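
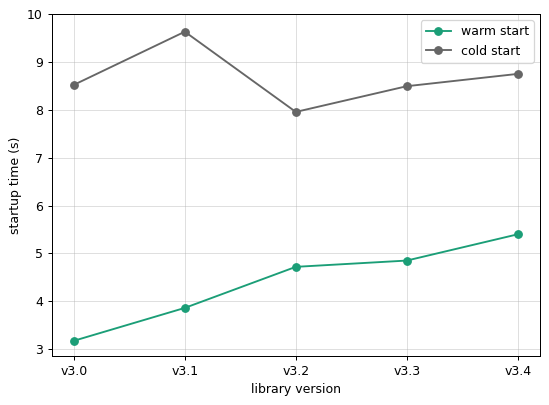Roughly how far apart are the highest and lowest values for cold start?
≈ 2

Max v3.1 ≈ 10, min v3.2 ≈ 8; range ≈ 2.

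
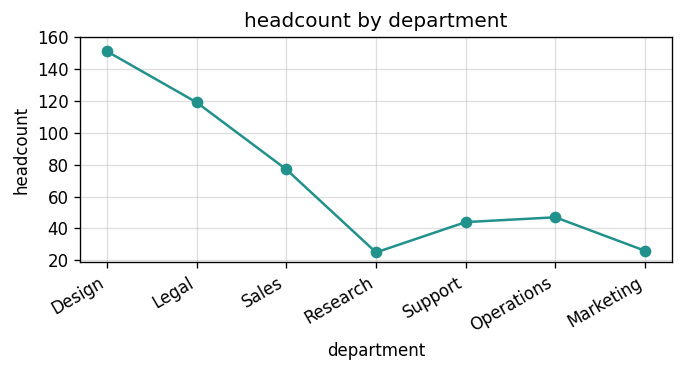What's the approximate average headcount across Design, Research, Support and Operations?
(160 + 20 + 40 + 40) / 4 ≈ 65.

≈ 65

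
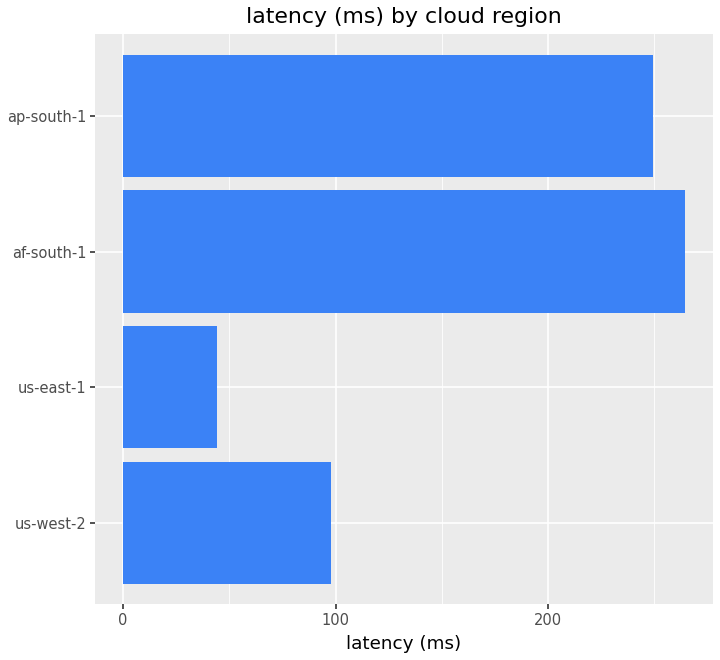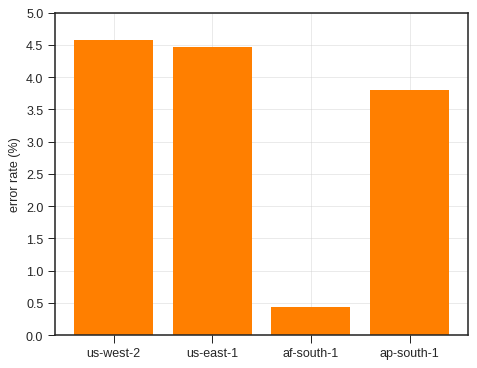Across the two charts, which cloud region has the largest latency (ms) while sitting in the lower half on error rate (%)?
Chart 2 median error rate (%) ≈ 4; below-median cloud regions: af-south-1, ap-south-1. Among those, af-south-1 has the highest latency (ms) (≈ 275).

af-south-1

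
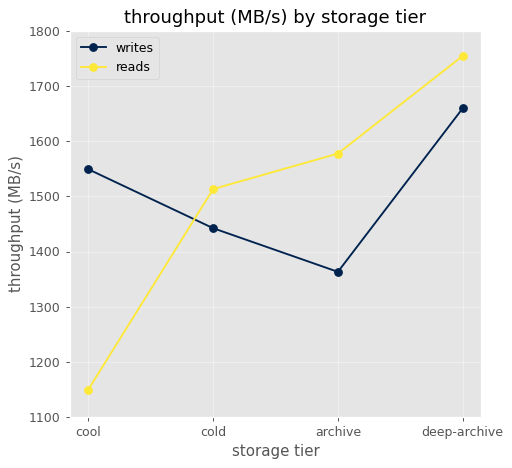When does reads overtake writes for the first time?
cool: reads ≈ 1200 vs writes ≈ 1500 (not yet); cold: reads ≈ 1500 vs writes ≈ 1400 (first crossover).

cold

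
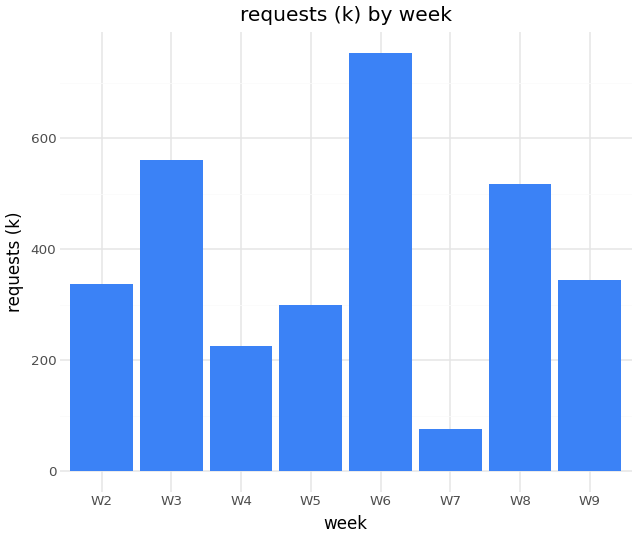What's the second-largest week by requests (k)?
W3

Top 3: W6 ≈ 800, W3 ≈ 600, W8 ≈ 500.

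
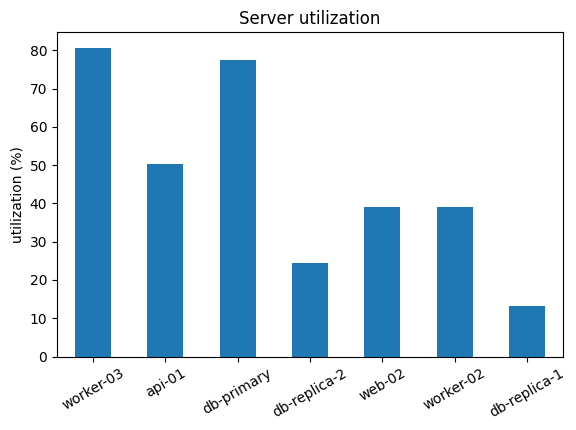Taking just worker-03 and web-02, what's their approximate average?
≈ 60

(80 + 40) / 2 ≈ 60.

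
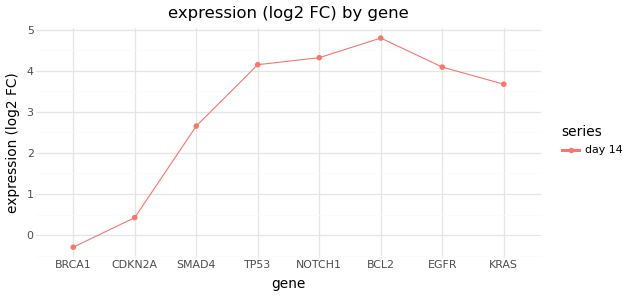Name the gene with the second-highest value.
NOTCH1

Top 3: BCL2 ≈ 5.0, NOTCH1 ≈ 4.5, TP53 ≈ 4.0.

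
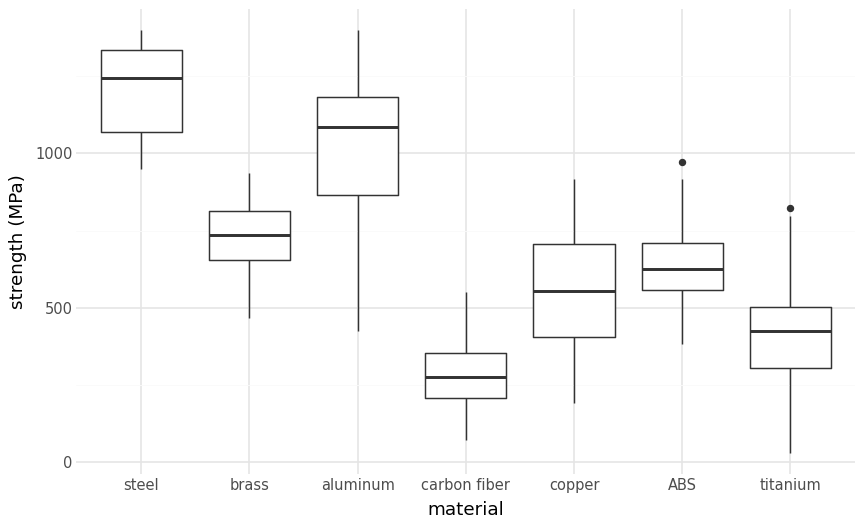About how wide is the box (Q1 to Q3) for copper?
≈ 300

Q3 ≈ 700, Q1 ≈ 400; IQR ≈ 300.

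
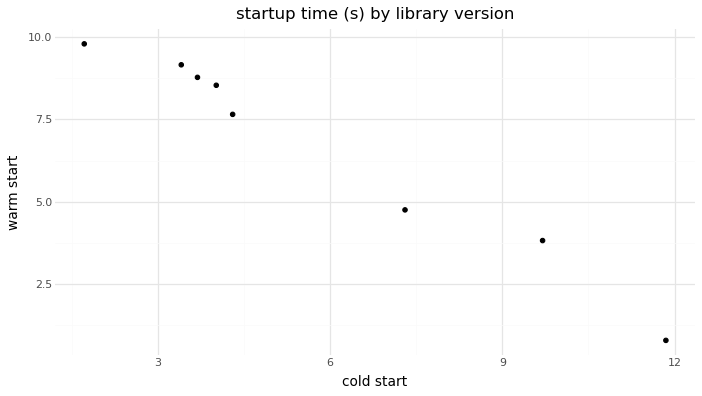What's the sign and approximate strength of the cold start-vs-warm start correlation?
Points are negatively correlated; strong (|r| ≈ 1.0).

negative, strong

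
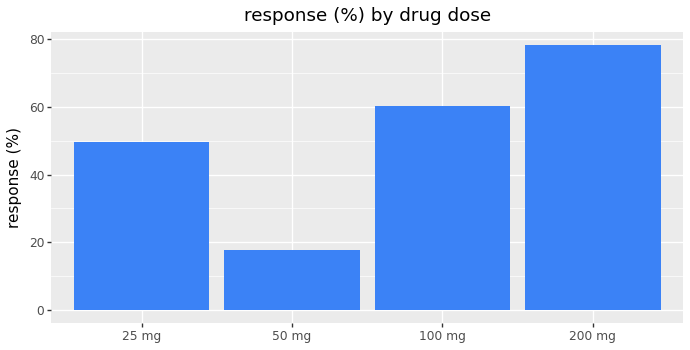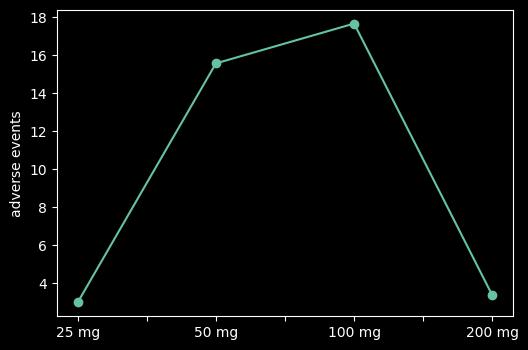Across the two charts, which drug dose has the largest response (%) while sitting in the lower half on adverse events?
200 mg

Chart 2 median adverse events ≈ 10; below-median drug doses: 25 mg, 200 mg. Among those, 200 mg has the highest response (%) (≈ 80).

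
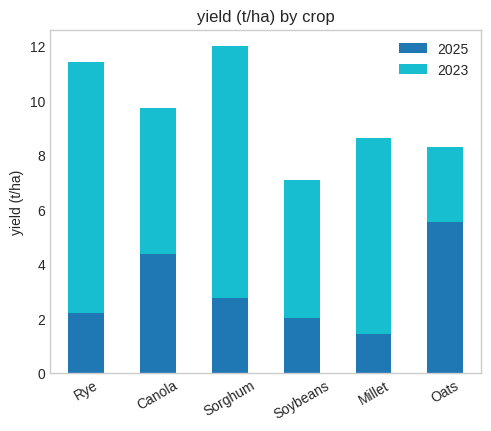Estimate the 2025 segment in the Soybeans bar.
2025 top ≈ 2, bottom ≈ 0; segment ≈ 2.

≈ 2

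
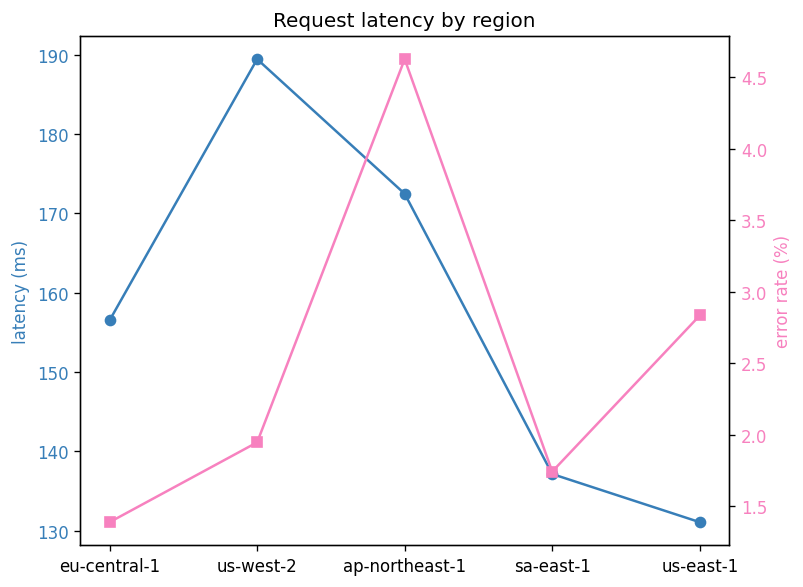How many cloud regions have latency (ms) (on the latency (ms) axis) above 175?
1

Above 175: us-west-2.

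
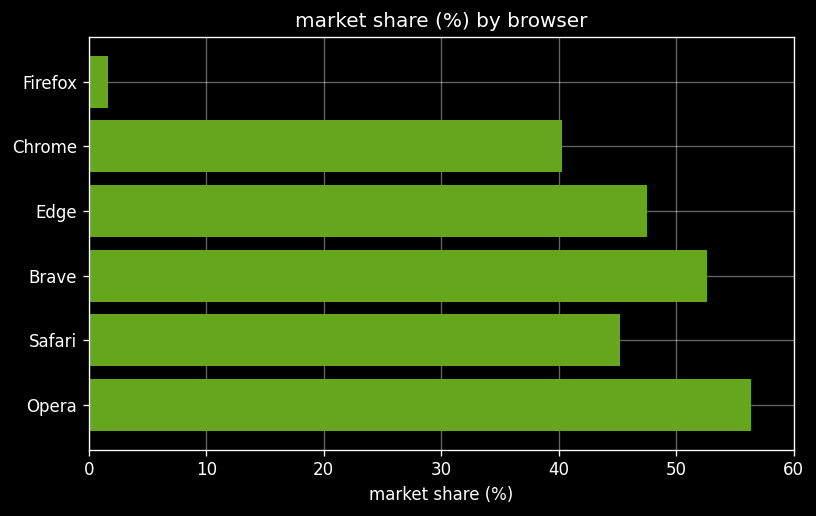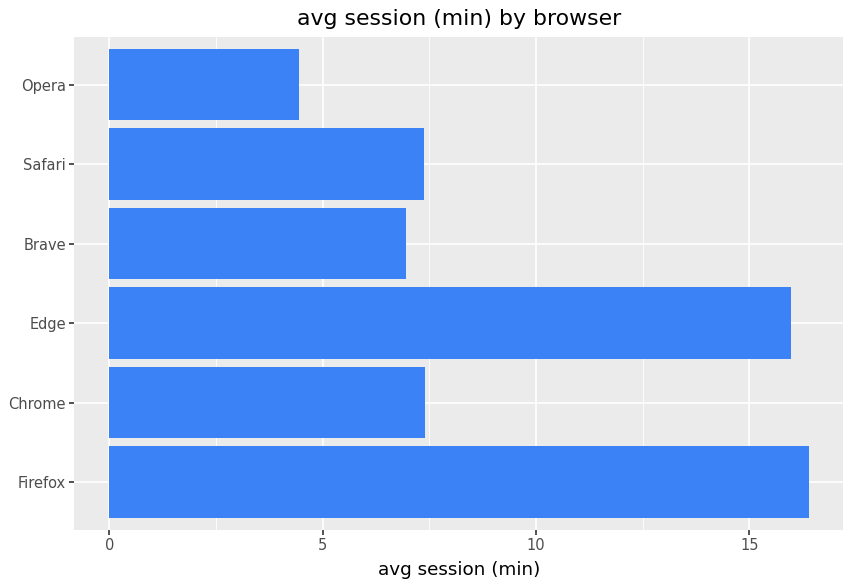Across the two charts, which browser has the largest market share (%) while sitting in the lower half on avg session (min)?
Opera

Chart 2 median avg session (min) ≈ 8; below-median browsers: Brave, Safari, Opera. Among those, Opera has the highest market share (%) (≈ 60).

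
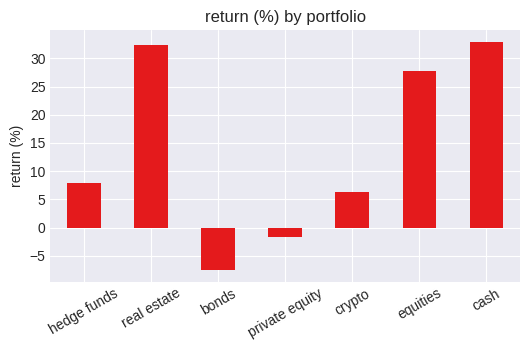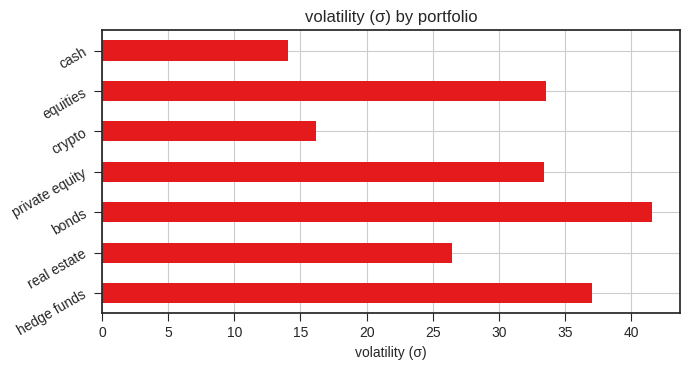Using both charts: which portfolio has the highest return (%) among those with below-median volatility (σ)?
Chart 2 median volatility (σ) ≈ 35; below-median portfolios: real estate, crypto, cash. Among those, cash has the highest return (%) (≈ 35).

cash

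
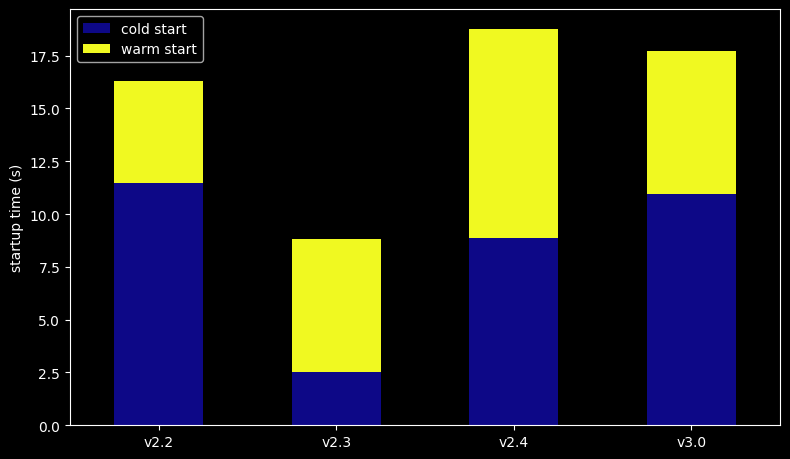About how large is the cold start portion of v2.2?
cold start top ≈ 12, bottom ≈ 0; segment ≈ 12.

≈ 12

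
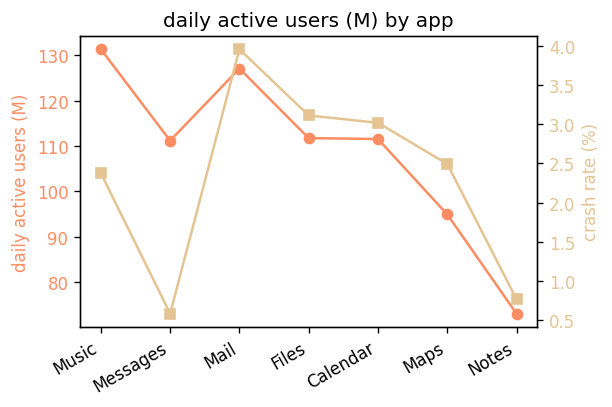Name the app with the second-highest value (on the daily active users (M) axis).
Top 3 (on the daily active users (M) axis): Music ≈ 130, Mail ≈ 125, Files ≈ 110.

Mail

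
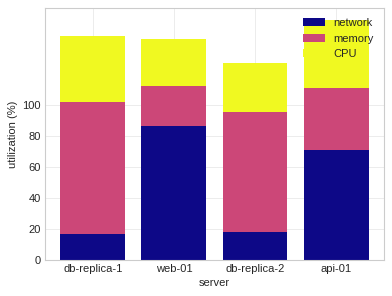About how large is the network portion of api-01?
network top ≈ 80, bottom ≈ 0; segment ≈ 80.

≈ 80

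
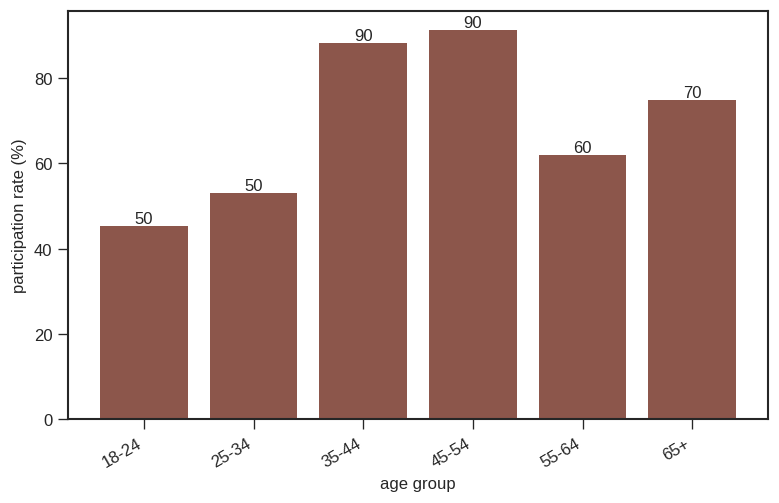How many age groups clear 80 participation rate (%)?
2

Above 80: 35-44, 45-54.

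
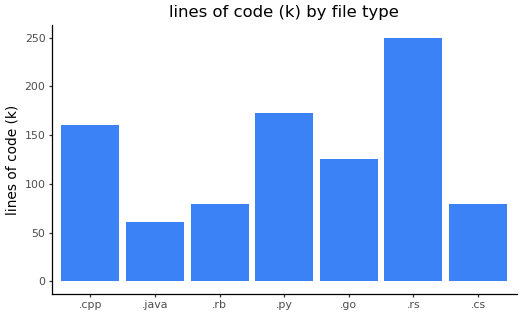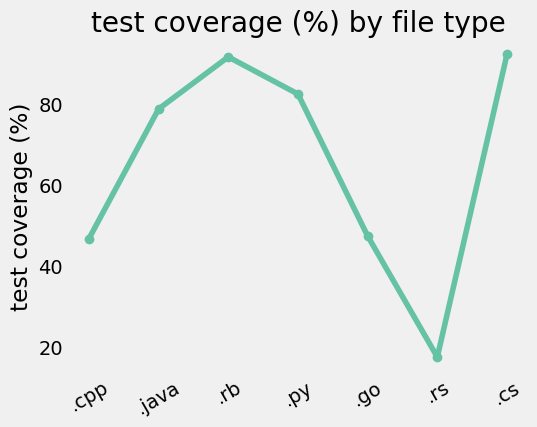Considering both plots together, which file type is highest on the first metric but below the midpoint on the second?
.rs

Chart 2 median test coverage (%) ≈ 80; below-median file types: .cpp, .go, .rs. Among those, .rs has the highest lines of code (k) (≈ 250).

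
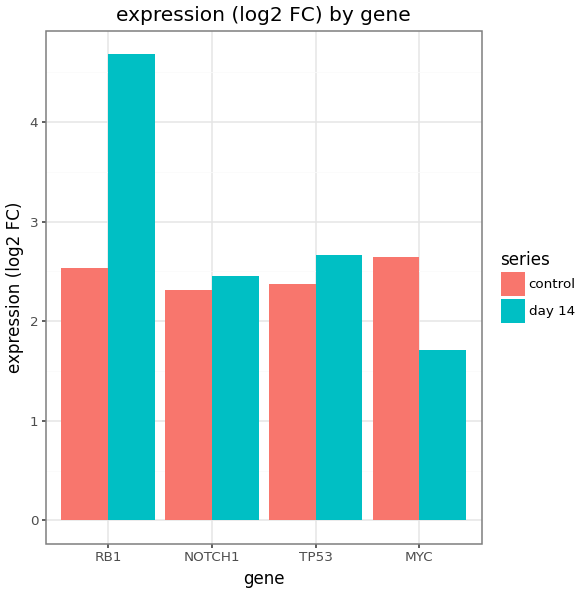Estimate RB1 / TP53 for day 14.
RB1 ≈ 4.5, TP53 ≈ 2.5; 4.5/2.5 ≈ 1.8.

≈ 1.8×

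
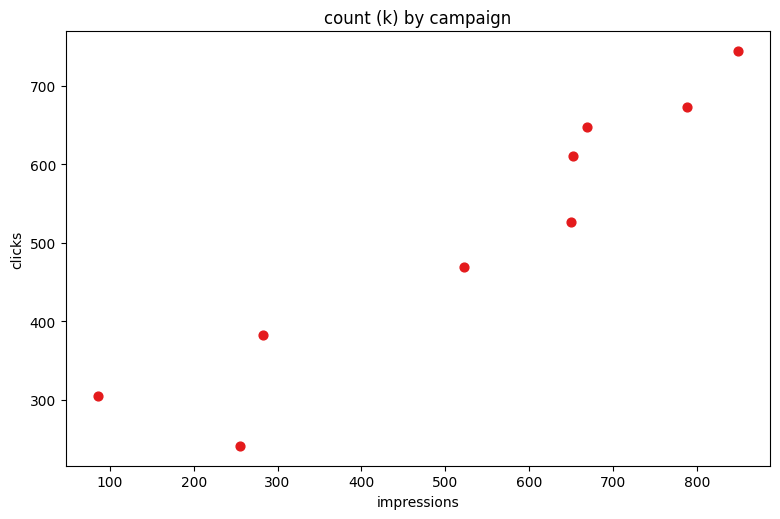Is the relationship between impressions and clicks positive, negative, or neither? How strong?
Points are positively correlated; strong (|r| ≈ 0.9).

positive, strong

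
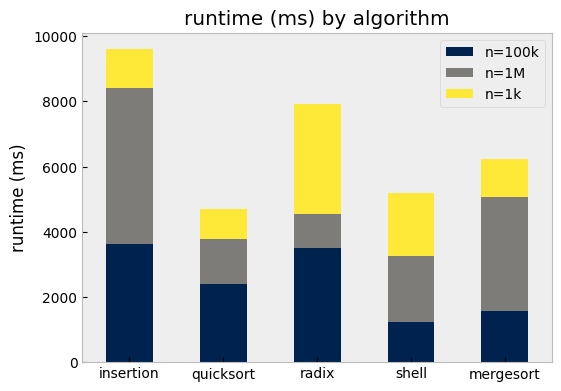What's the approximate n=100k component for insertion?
≈ 4000

n=100k top ≈ 4000, bottom ≈ 0; segment ≈ 4000.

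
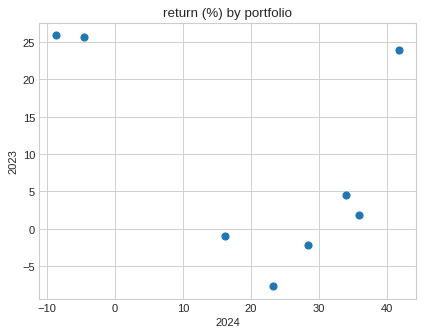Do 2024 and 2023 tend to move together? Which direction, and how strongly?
Points are negatively correlated; moderate (|r| ≈ 0.5).

negative, moderate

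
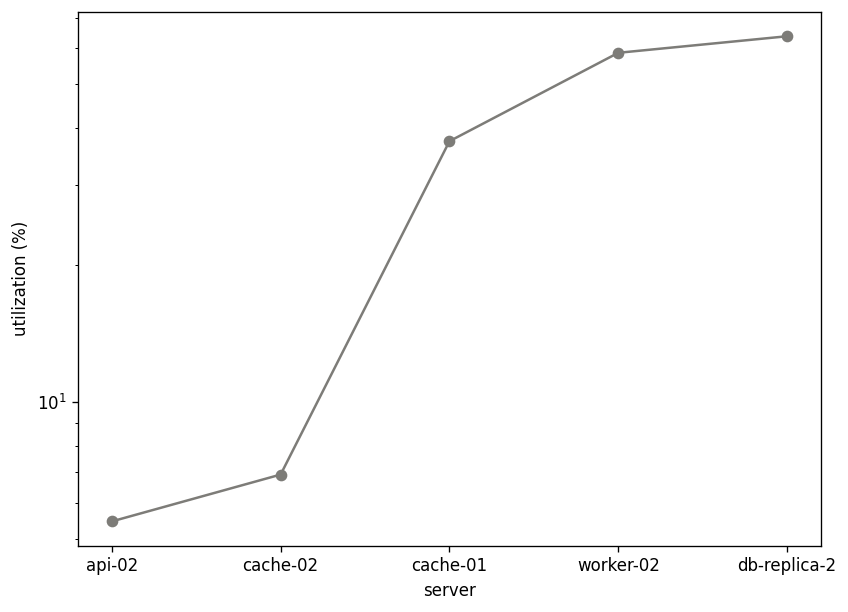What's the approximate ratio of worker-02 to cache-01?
worker-02 ≈ 60, cache-01 ≈ 35; 60/35 ≈ 1.71.

≈ 1.71×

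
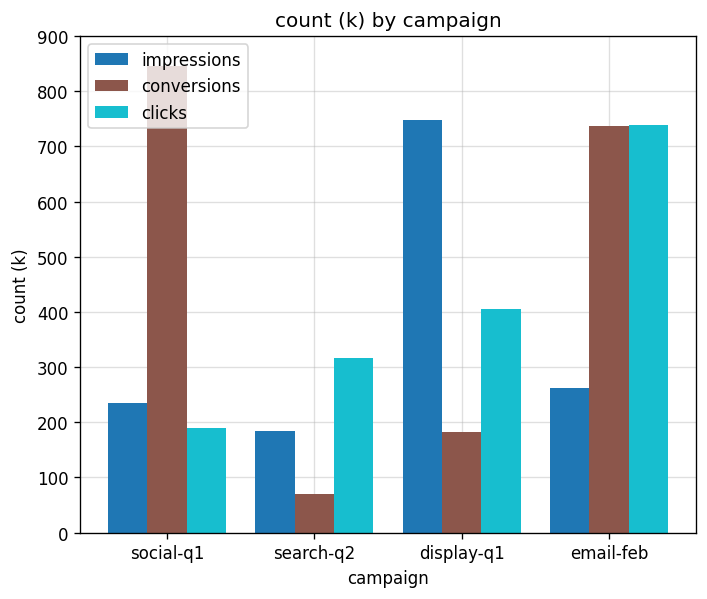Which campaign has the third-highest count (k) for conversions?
Top 4 for conversions: social-q1 ≈ 800, email-feb ≈ 700, display-q1 ≈ 200, search-q2 ≈ 100.

display-q1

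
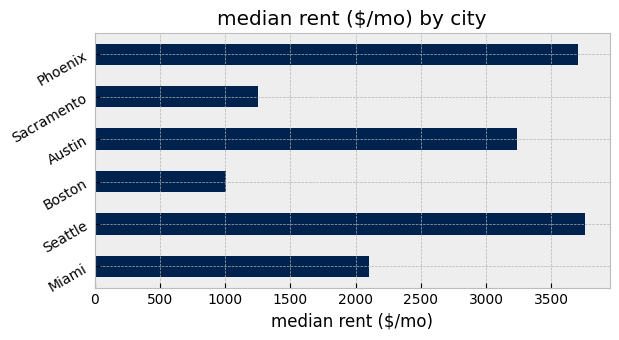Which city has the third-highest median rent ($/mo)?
Austin

Top 4: Seattle ≈ 4000, Phoenix ≈ 3500, Austin ≈ 3000, Miami ≈ 2000.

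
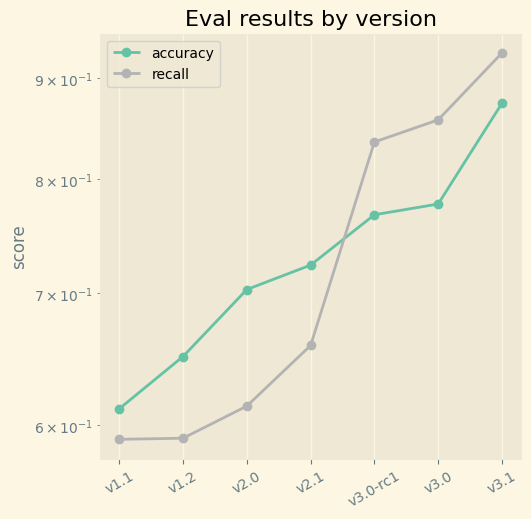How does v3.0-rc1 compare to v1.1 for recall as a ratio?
≈ 1.42×

v3.0-rc1 ≈ 0.85, v1.1 ≈ 0.60; 0.85/0.60 ≈ 1.42.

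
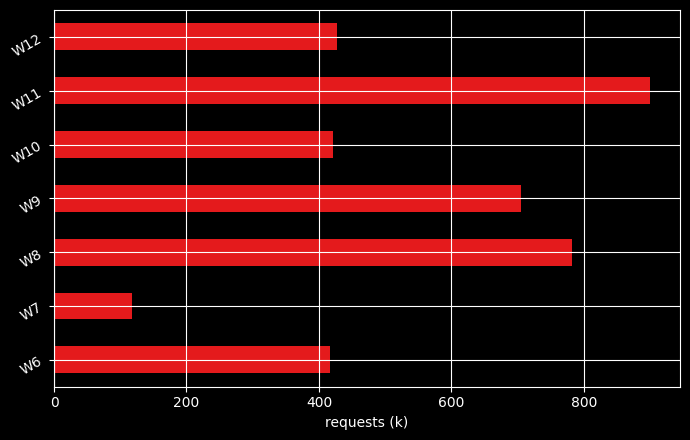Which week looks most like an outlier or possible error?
W11

W11 ≈ 900; the rest sit between ≈ 100 and ≈ 800.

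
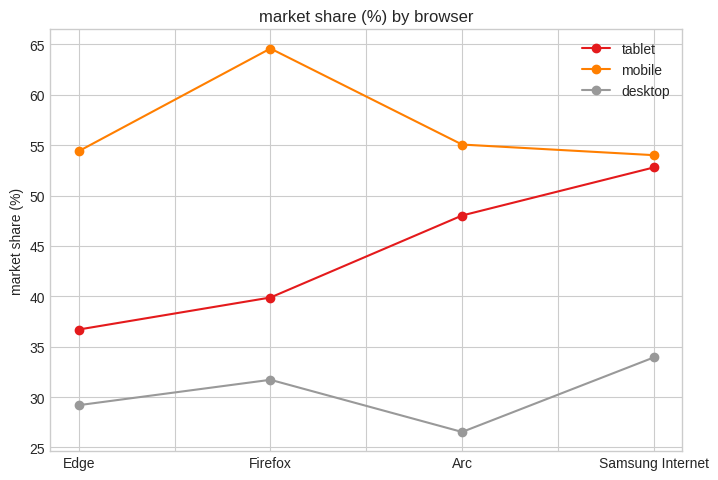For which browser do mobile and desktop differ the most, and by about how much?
Firefox: mobile ≈ 65, desktop ≈ 30 → gap ≈ 35. Next-largest (Arc) is only ≈ 30.

Firefox, ≈ 35 %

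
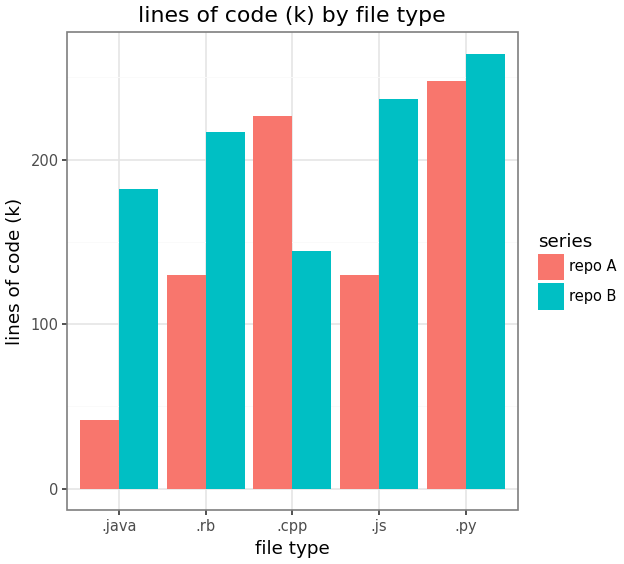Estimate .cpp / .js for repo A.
.cpp ≈ 225, .js ≈ 125; 225/125 ≈ 1.8.

≈ 1.8×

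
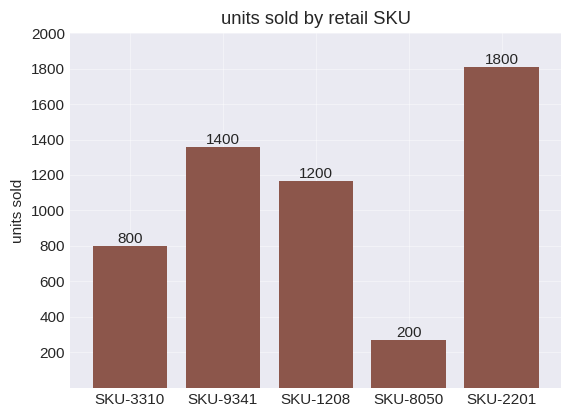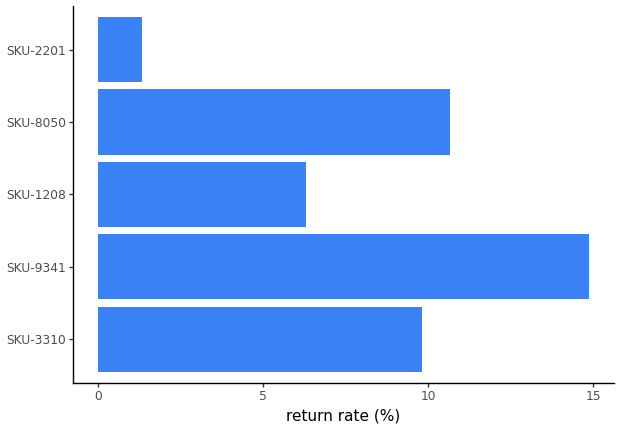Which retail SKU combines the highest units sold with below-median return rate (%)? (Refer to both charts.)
Chart 2 median return rate (%) ≈ 10; below-median retail SKUs: SKU-1208, SKU-2201. Among those, SKU-2201 has the highest units sold (≈ 1800).

SKU-2201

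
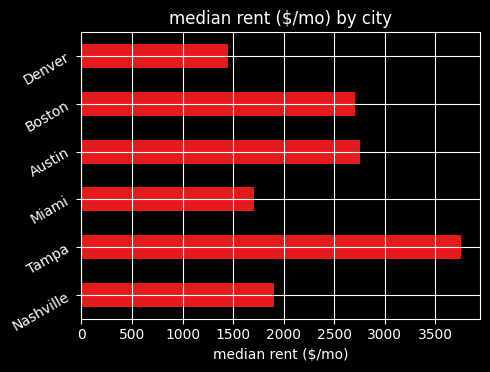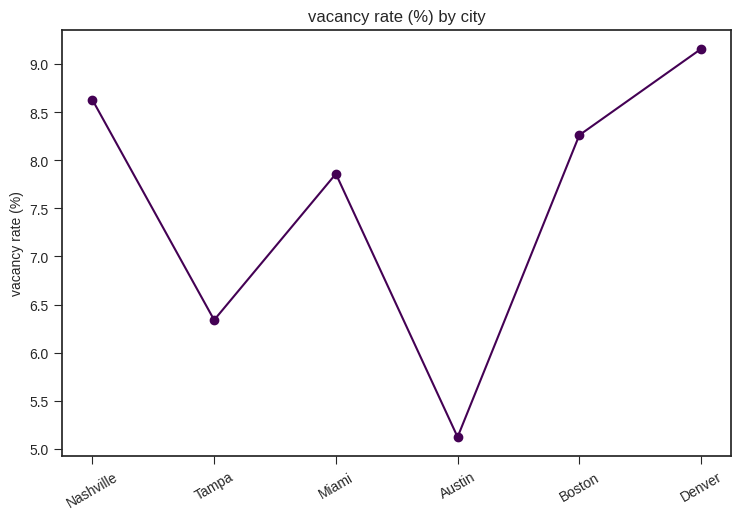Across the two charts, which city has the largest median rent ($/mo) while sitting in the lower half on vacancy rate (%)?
Chart 2 median vacancy rate (%) ≈ 8; below-median cities: Tampa, Miami, Austin. Among those, Tampa has the highest median rent ($/mo) (≈ 4000).

Tampa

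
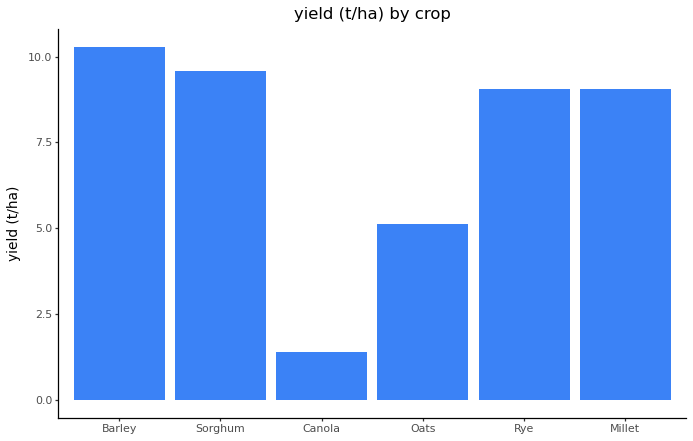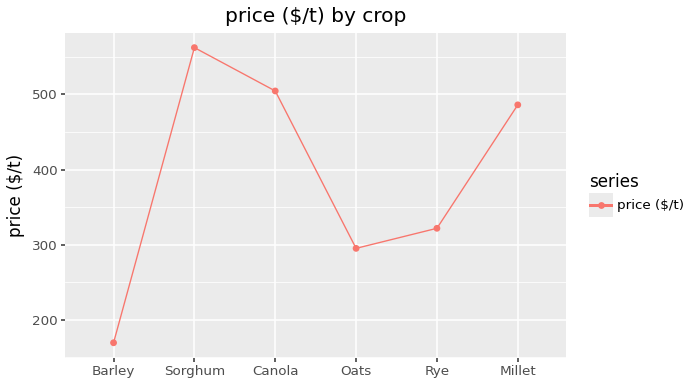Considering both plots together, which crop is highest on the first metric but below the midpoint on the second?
Chart 2 median price ($/t) ≈ 400; below-median crops: Barley, Oats, Rye. Among those, Barley has the highest yield (t/ha) (≈ 10).

Barley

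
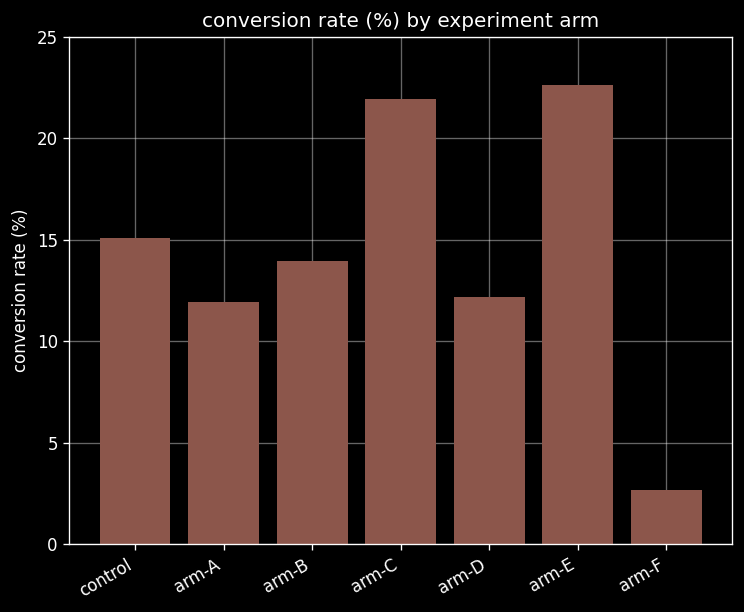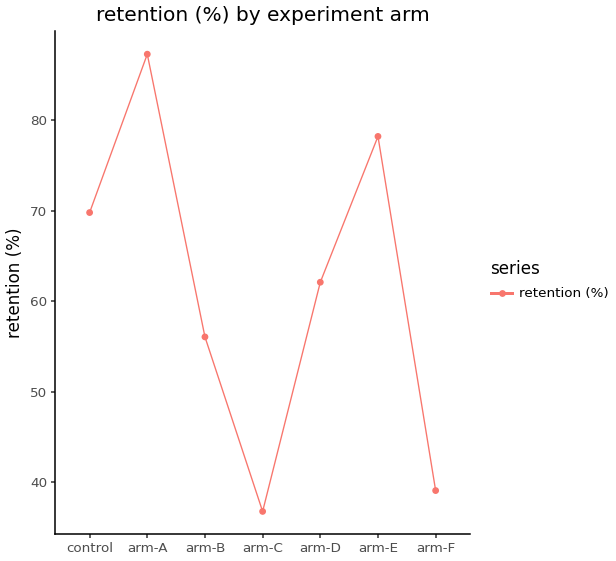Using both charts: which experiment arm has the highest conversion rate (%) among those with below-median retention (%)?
Chart 2 median retention (%) ≈ 60; below-median experiment arms: arm-B, arm-C, arm-F. Among those, arm-C has the highest conversion rate (%) (≈ 20).

arm-C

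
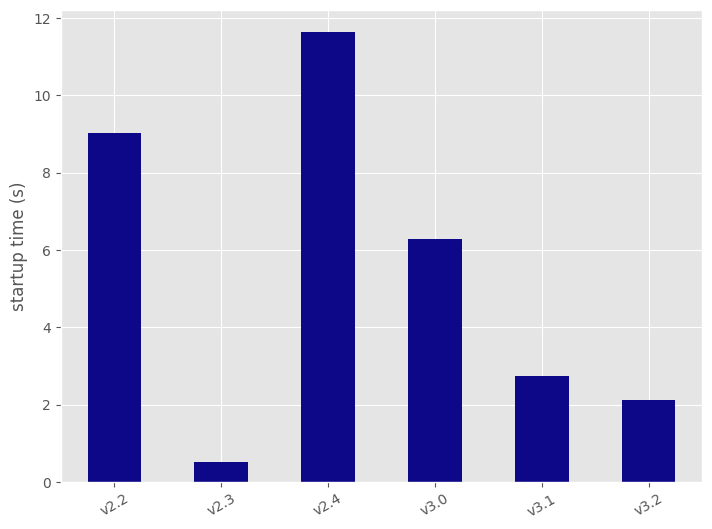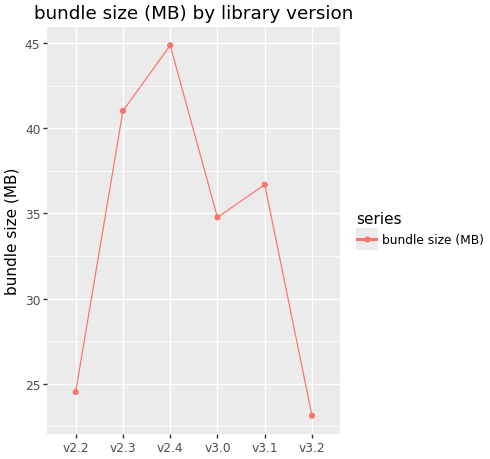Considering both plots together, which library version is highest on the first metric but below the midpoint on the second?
Chart 2 median bundle size (MB) ≈ 35; below-median library versions: v2.2, v3.0, v3.2. Among those, v2.2 has the highest startup time (s) (≈ 10).

v2.2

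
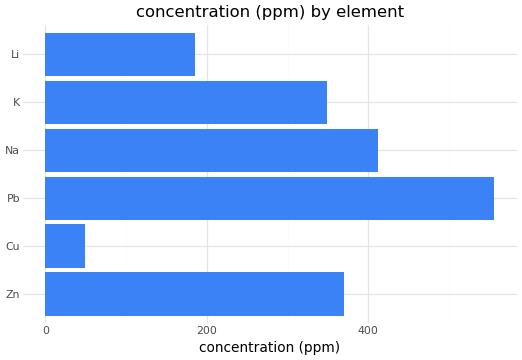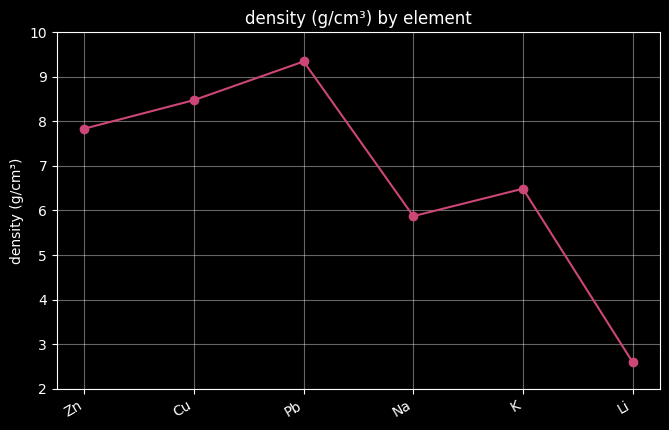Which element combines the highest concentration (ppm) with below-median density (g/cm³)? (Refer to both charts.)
Na

Chart 2 median density (g/cm³) ≈ 7; below-median elements: Na, K, Li. Among those, Na has the highest concentration (ppm) (≈ 400).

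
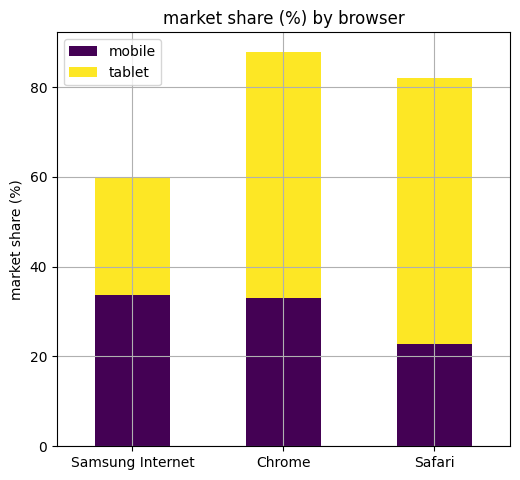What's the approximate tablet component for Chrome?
tablet top ≈ 90, bottom ≈ 30; segment ≈ 60.

≈ 60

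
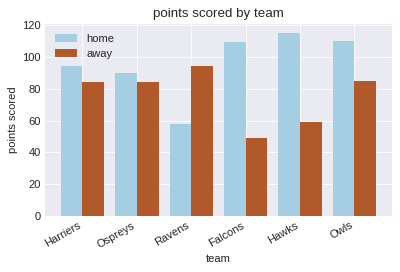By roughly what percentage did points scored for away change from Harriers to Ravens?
≈ +12.5%

Harriers ≈ 80, Ravens ≈ 90; (90 − 80) / 80 ≈ +12.5%.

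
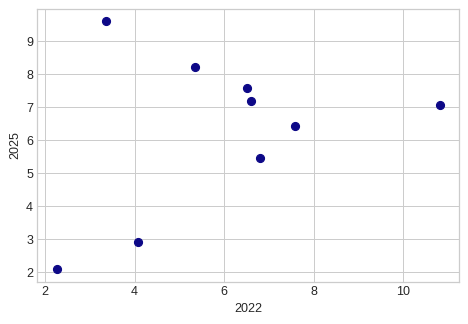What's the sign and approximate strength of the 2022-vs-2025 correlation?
Points are positively correlated; weak (|r| ≈ 0.3).

positive, weak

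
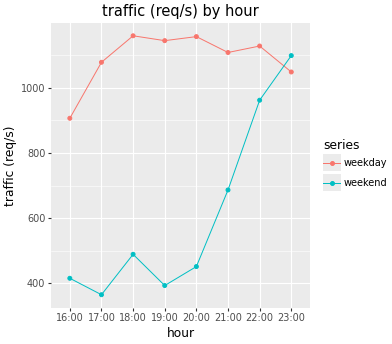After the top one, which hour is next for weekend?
Top 3 for weekend: 23:00 ≈ 1100, 22:00 ≈ 1000, 21:00 ≈ 700.

22:00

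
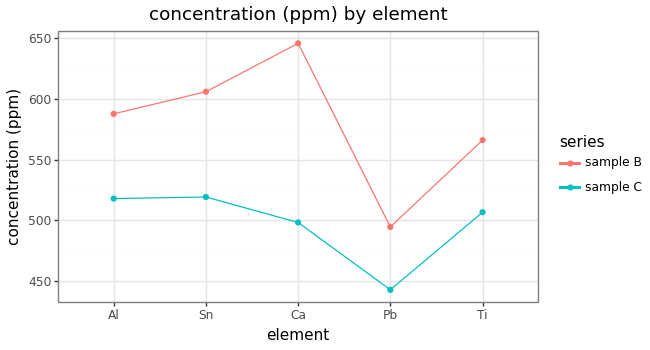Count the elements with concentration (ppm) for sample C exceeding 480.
Above 480: Al, Sn, Ca, Ti.

4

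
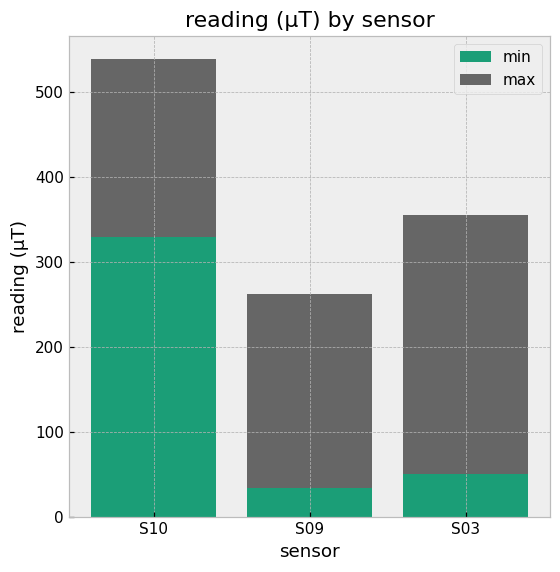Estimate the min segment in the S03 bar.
≈ 50

min top ≈ 50, bottom ≈ 0; segment ≈ 50.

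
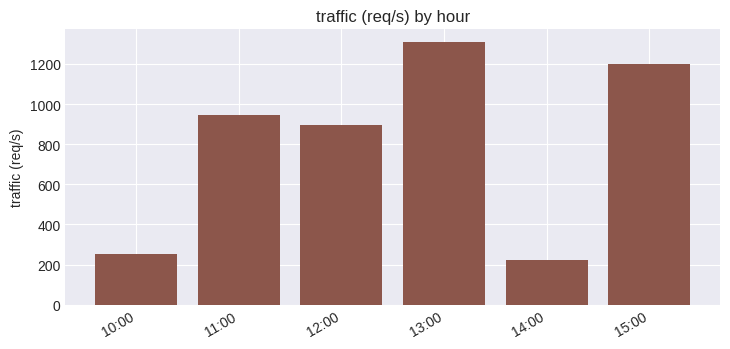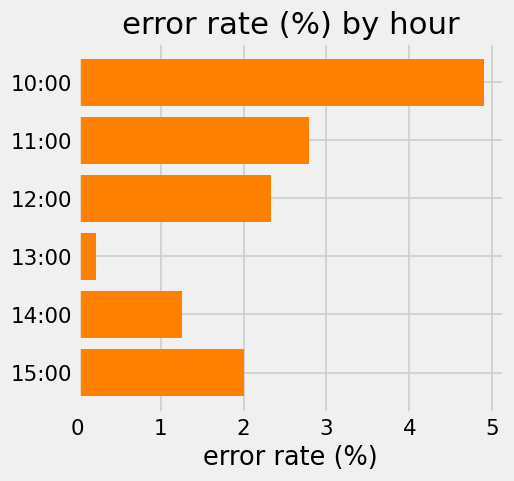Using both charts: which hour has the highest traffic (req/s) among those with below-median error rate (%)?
Chart 2 median error rate (%) ≈ 2; below-median hours: 13:00, 14:00, 15:00. Among those, 13:00 has the highest traffic (req/s) (≈ 1400).

13:00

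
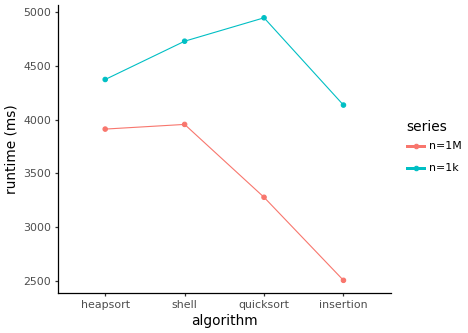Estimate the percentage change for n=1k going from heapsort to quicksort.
heapsort ≈ 4500, quicksort ≈ 5000; (5000 − 4500) / 4500 ≈ +11.1%.

≈ +11.1%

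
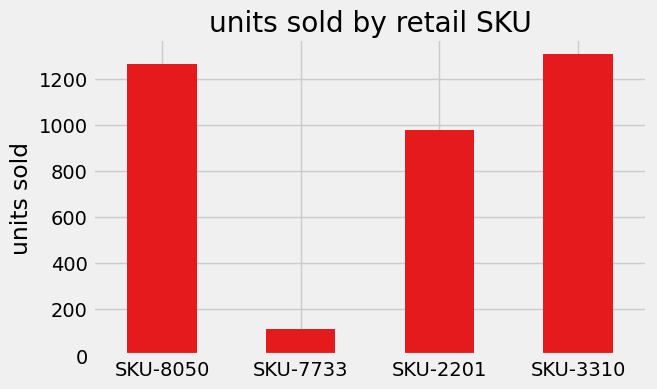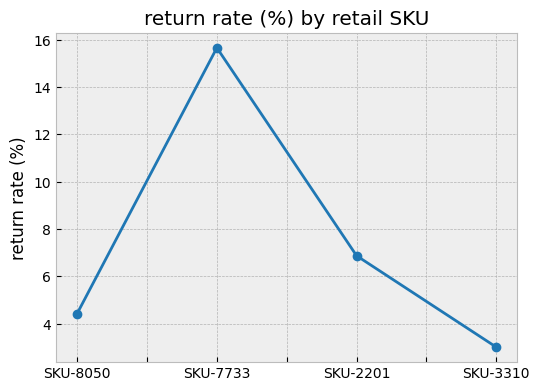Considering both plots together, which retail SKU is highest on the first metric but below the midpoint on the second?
Chart 2 median return rate (%) ≈ 6; below-median retail SKUs: SKU-8050, SKU-3310. Among those, SKU-3310 has the highest units sold (≈ 1400).

SKU-3310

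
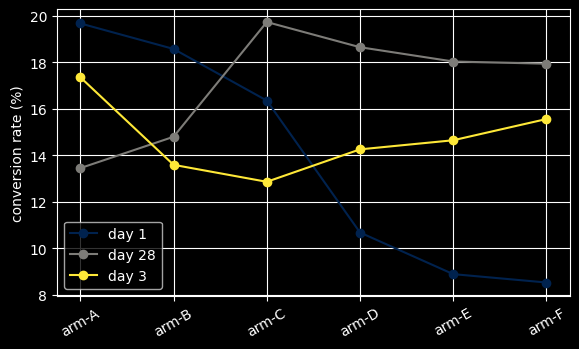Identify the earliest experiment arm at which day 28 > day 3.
arm-B

arm-A: day 28 ≈ 13 vs day 3 ≈ 17 (not yet); arm-B: day 28 ≈ 15 vs day 3 ≈ 14 (first crossover).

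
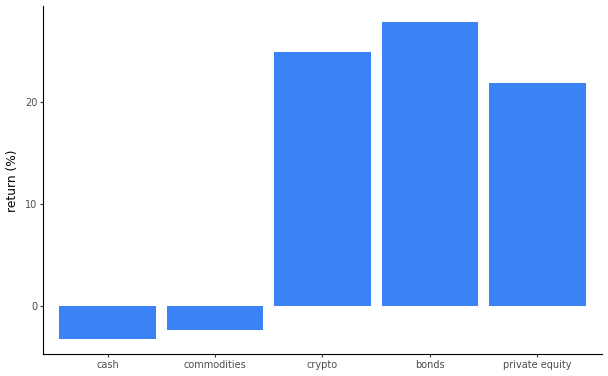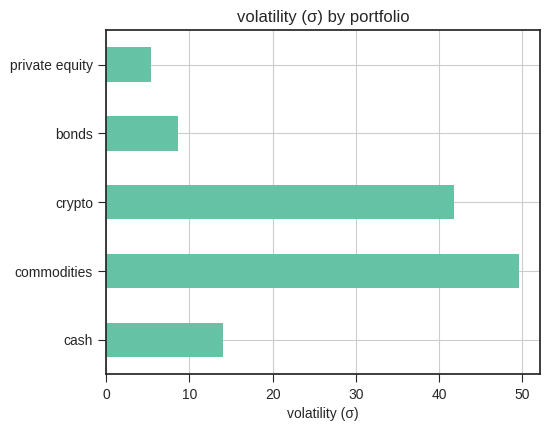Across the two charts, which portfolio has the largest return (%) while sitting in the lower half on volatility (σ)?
bonds

Chart 2 median volatility (σ) ≈ 15; below-median portfolios: bonds, private equity. Among those, bonds has the highest return (%) (≈ 30).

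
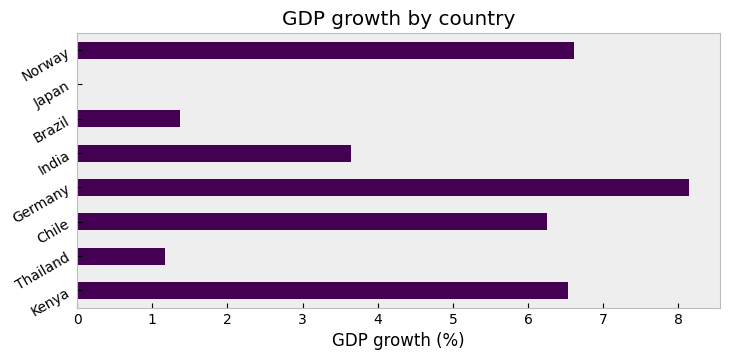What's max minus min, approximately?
Max Germany ≈ 8, min Japan ≈ 0; range ≈ 8.

≈ 8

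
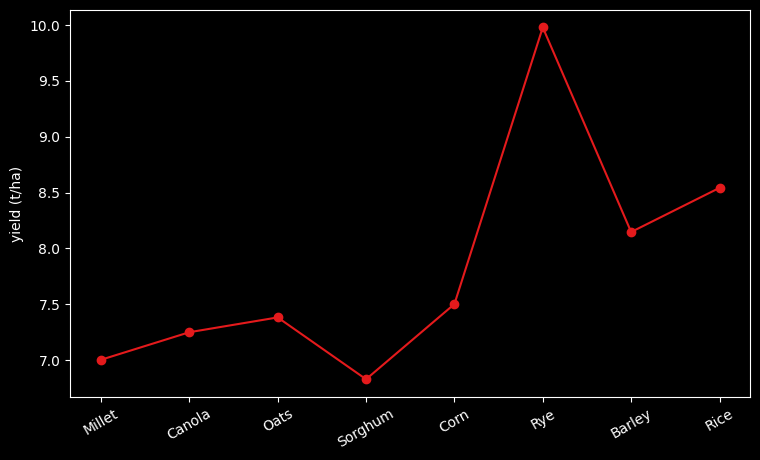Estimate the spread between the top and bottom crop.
Max Rye ≈ 10.0, min Sorghum ≈ 7.0; range ≈ 3.0.

≈ 3.0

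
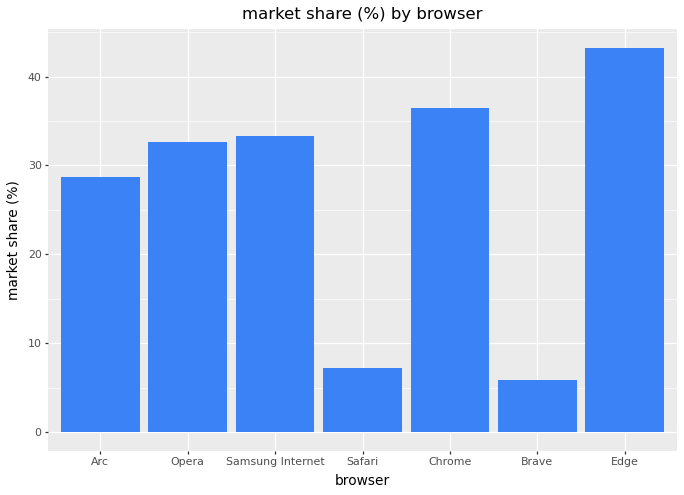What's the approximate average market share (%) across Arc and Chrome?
≈ 32

(30 + 35) / 2 ≈ 32.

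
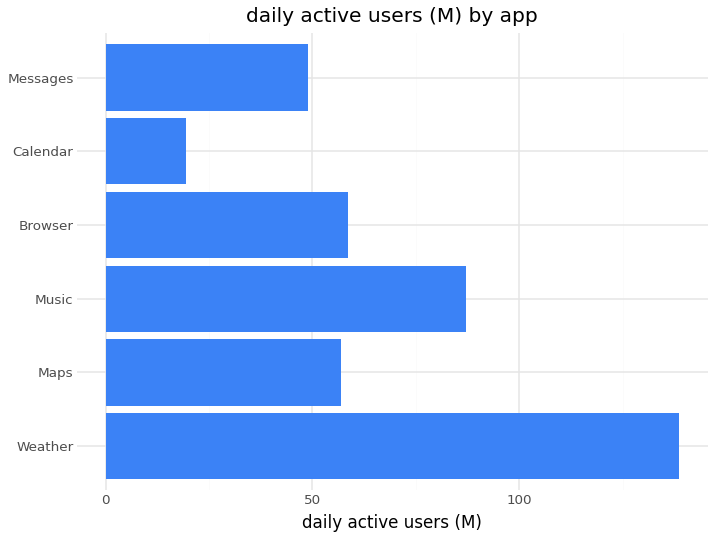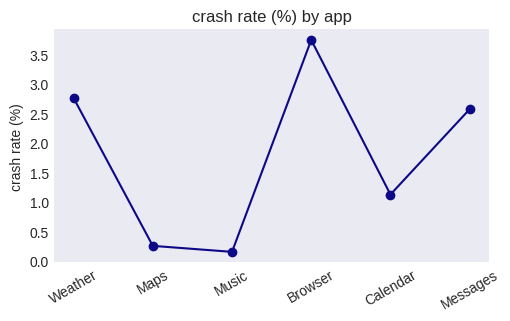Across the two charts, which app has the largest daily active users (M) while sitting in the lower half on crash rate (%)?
Chart 2 median crash rate (%) ≈ 2; below-median apps: Maps, Music, Calendar. Among those, Music has the highest daily active users (M) (≈ 80).

Music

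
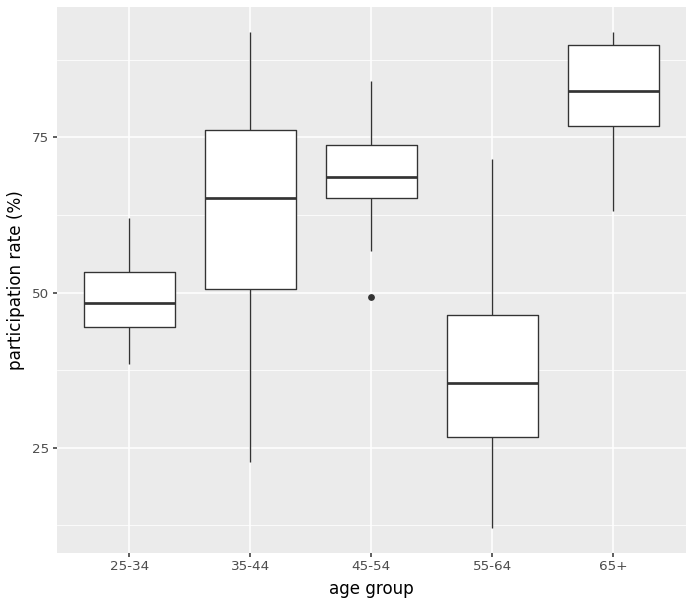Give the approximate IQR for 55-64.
Q3 ≈ 45, Q1 ≈ 25; IQR ≈ 20.

≈ 20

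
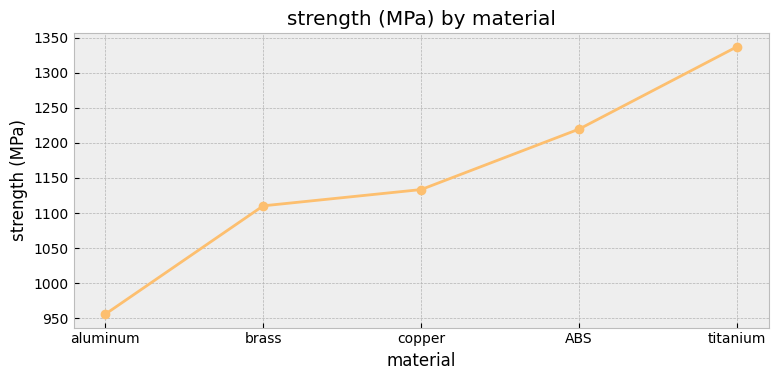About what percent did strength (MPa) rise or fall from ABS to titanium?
≈ +12.5%

ABS ≈ 1200, titanium ≈ 1350; (1350 − 1200) / 1200 ≈ +12.5%.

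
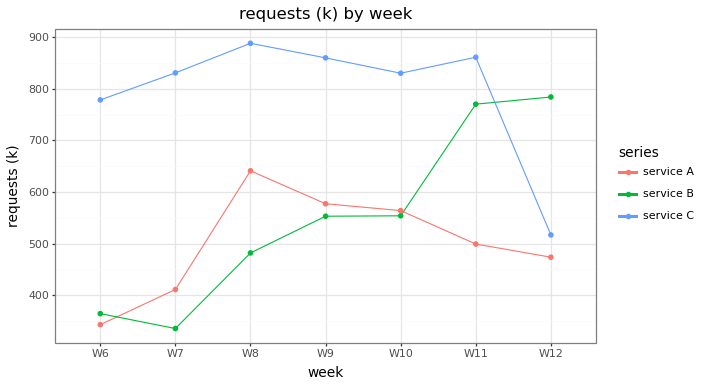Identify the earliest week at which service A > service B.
W6: service A ≈ 350 vs service B ≈ 350 (not yet); W7: service A ≈ 400 vs service B ≈ 350 (first crossover).

W7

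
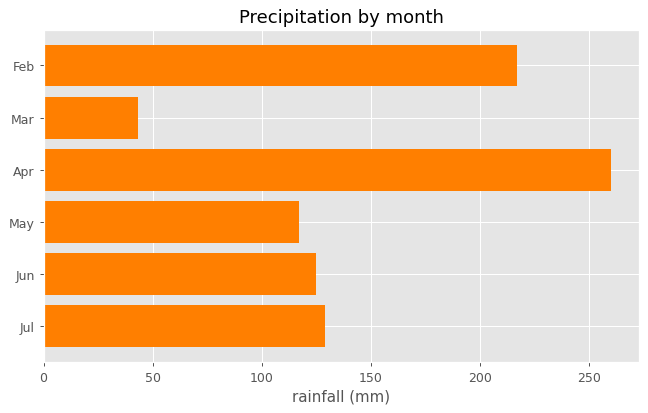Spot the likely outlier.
Apr ≈ 250; the rest sit between ≈ 50 and ≈ 225.

Apr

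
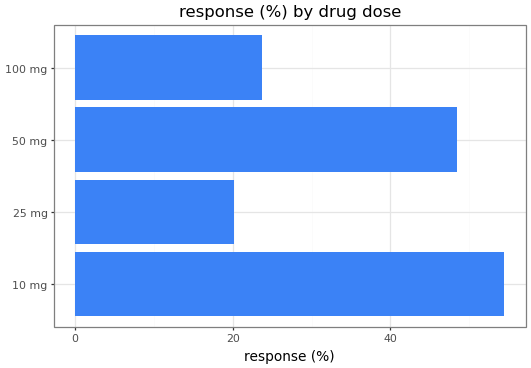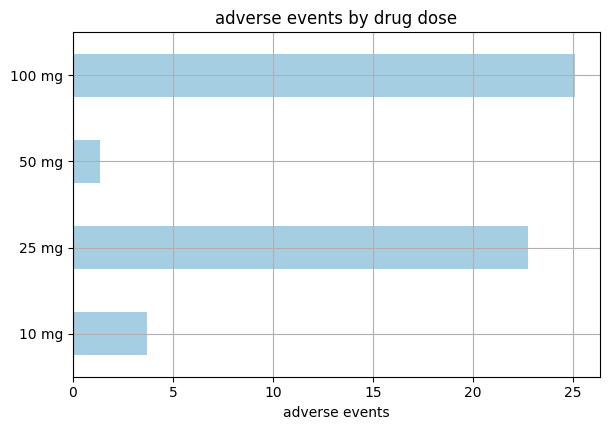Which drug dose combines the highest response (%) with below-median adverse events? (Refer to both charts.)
Chart 2 median adverse events ≈ 15; below-median drug doses: 10 mg, 50 mg. Among those, 10 mg has the highest response (%) (≈ 55).

10 mg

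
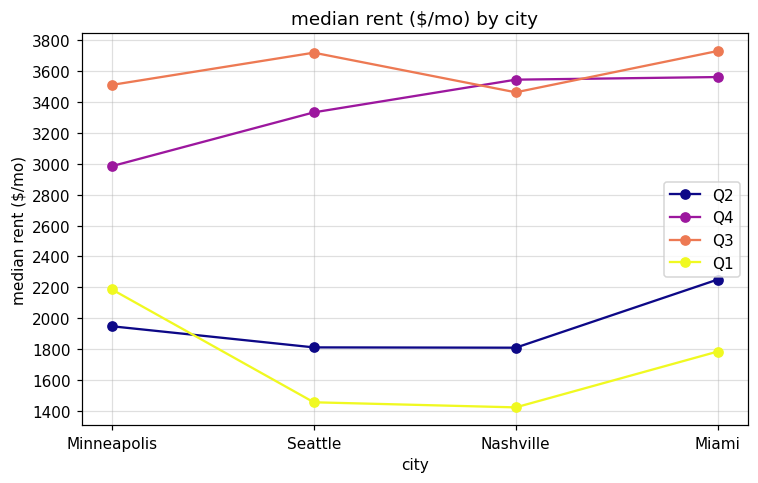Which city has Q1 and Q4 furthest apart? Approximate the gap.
Nashville: Q1 ≈ 1400, Q4 ≈ 3600 → gap ≈ 2200. Next-largest (Seattle) is only ≈ 2000.

Nashville, ≈ 2200 $/mo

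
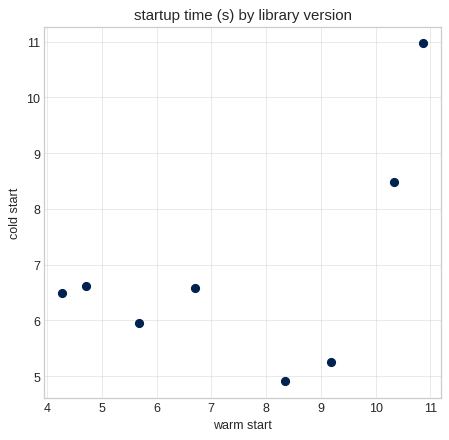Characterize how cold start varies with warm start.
positive, moderate

Points are positively correlated; moderate (|r| ≈ 0.5).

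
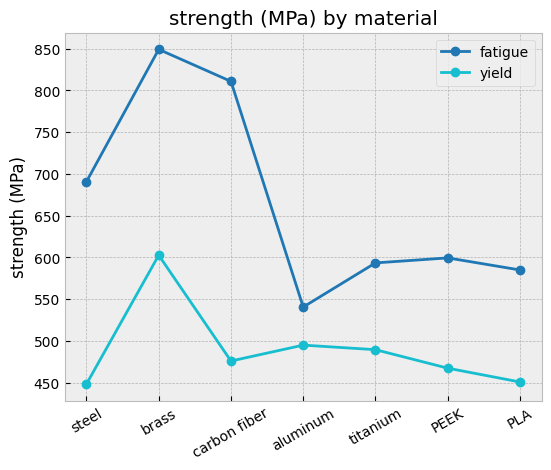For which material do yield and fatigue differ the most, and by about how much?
carbon fiber: yield ≈ 500, fatigue ≈ 800 → gap ≈ 300. Next-largest (brass) is only ≈ 250.

carbon fiber, ≈ 300 MPa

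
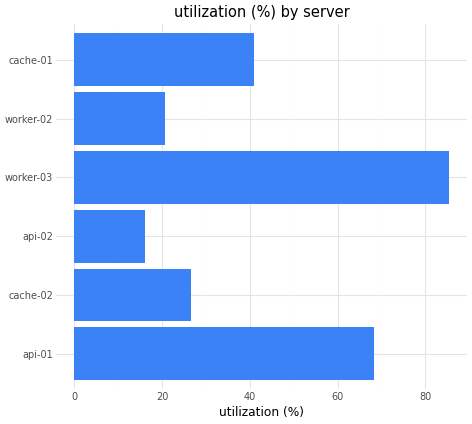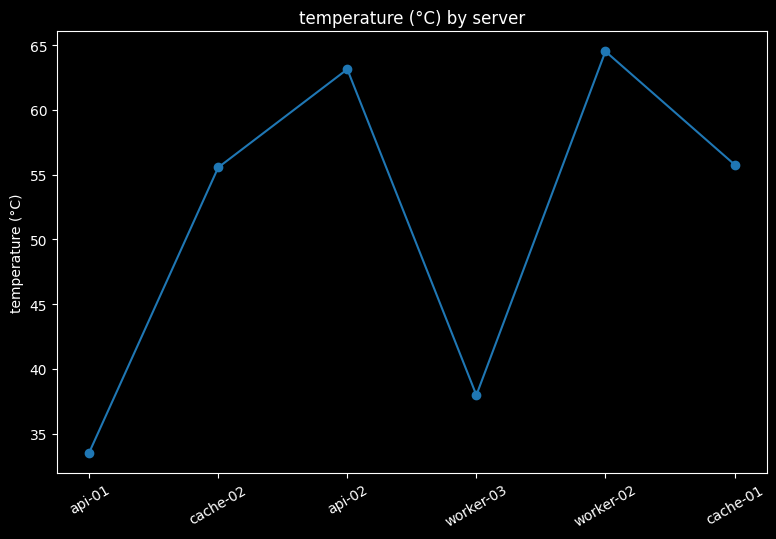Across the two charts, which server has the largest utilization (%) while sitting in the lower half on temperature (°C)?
worker-03

Chart 2 median temperature (°C) ≈ 60; below-median servers: api-01, cache-02, worker-03. Among those, worker-03 has the highest utilization (%) (≈ 90).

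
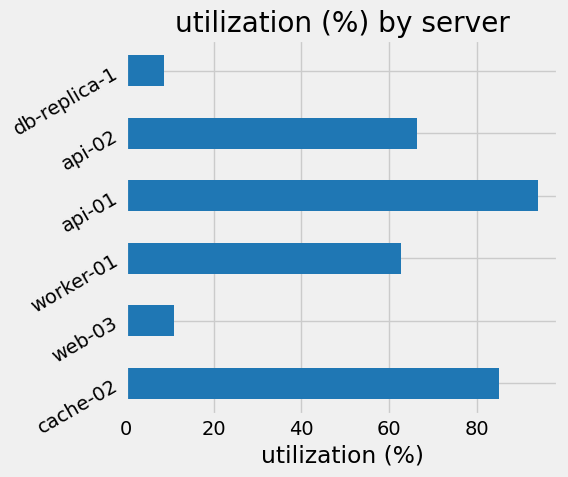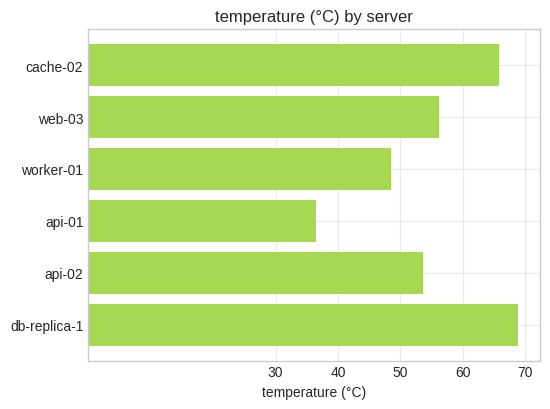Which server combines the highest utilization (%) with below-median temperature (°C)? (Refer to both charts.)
api-01

Chart 2 median temperature (°C) ≈ 50; below-median servers: worker-01, api-01, api-02. Among those, api-01 has the highest utilization (%) (≈ 90).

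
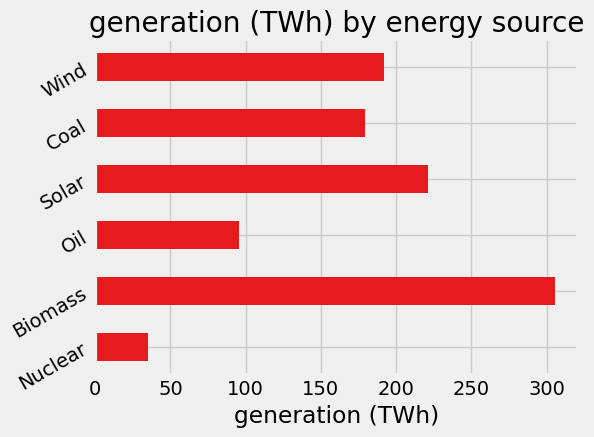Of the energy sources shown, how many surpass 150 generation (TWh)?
Above 150: Biomass, Solar, Coal, Wind.

4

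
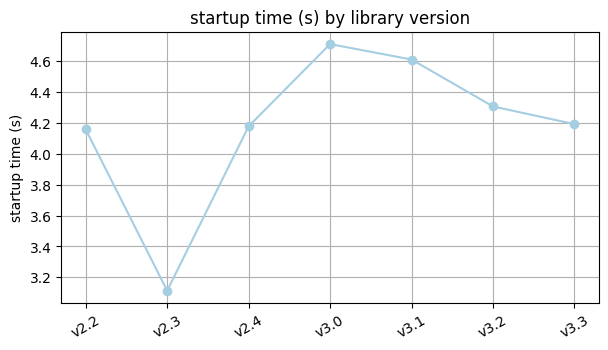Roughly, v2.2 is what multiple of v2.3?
v2.2 ≈ 4.2, v2.3 ≈ 3.2; 4.2/3.2 ≈ 1.31.

≈ 1.31×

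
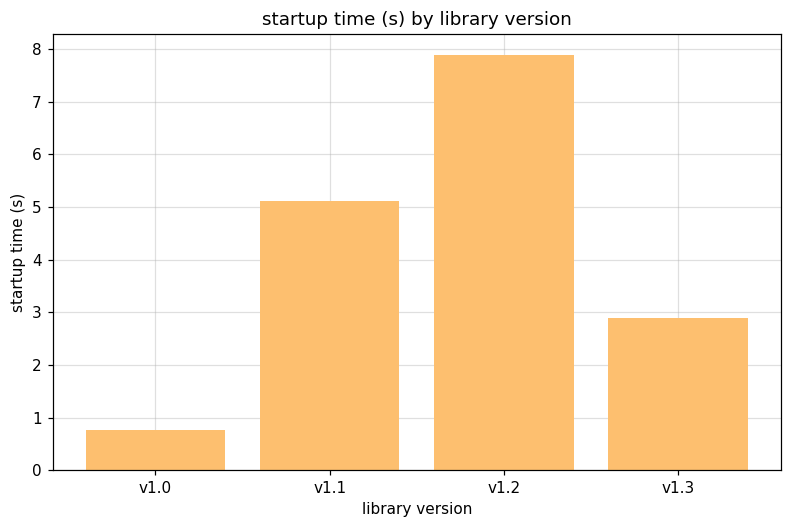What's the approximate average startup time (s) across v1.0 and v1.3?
(1 + 3) / 2 ≈ 2.

≈ 2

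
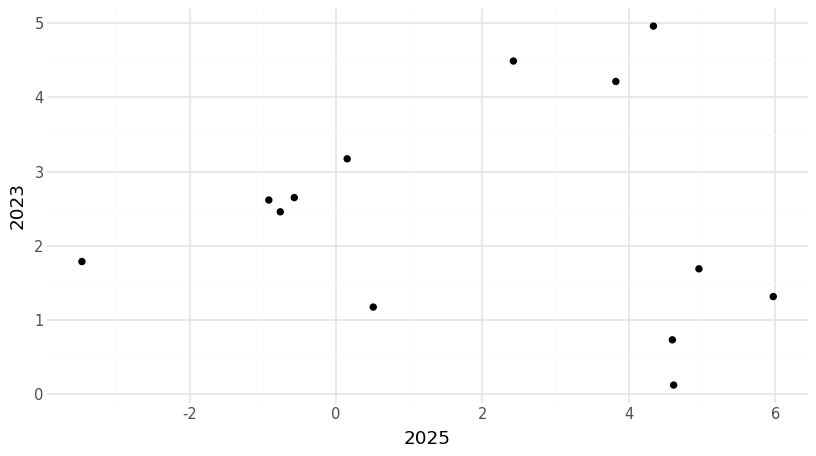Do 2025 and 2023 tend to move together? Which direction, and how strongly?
Points are roughly uncorrelated; weak (|r| ≈ 0.1).

no clear correlation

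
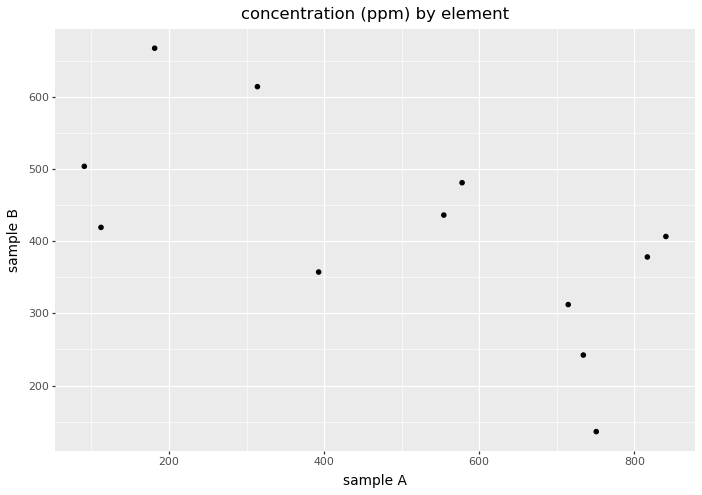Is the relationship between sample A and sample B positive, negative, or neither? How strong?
negative, moderate

Points are negatively correlated; moderate (|r| ≈ 0.6).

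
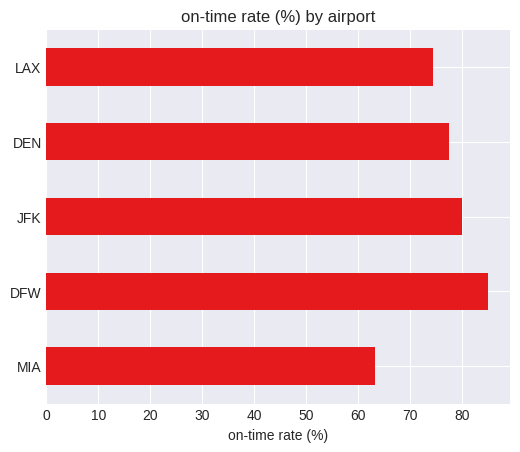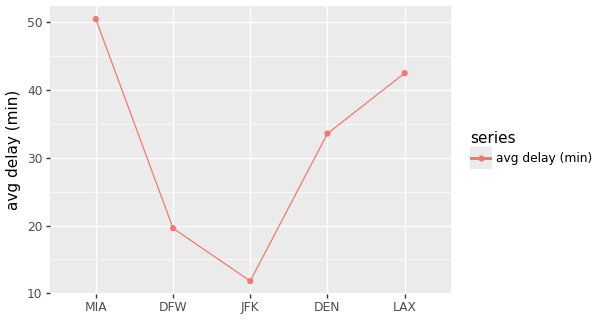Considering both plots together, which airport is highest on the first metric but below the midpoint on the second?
Chart 2 median avg delay (min) ≈ 35; below-median airports: DFW, JFK. Among those, DFW has the highest on-time rate (%) (≈ 90).

DFW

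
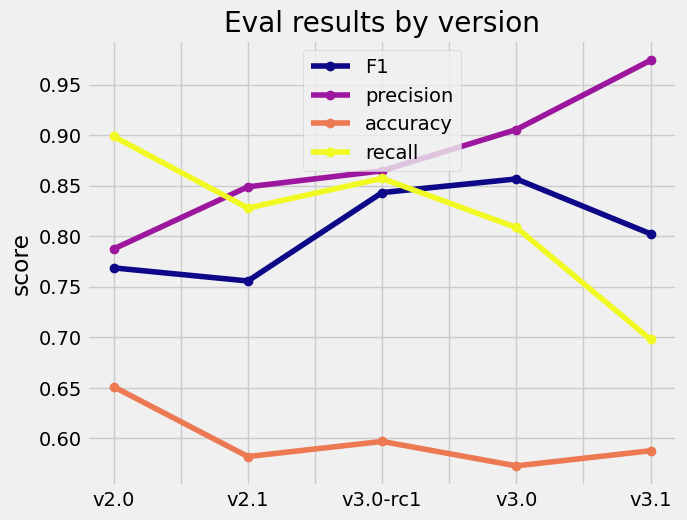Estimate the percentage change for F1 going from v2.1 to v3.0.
≈ +13.3%

v2.1 ≈ 0.75, v3.0 ≈ 0.85; (0.85 − 0.75) / 0.75 ≈ +13.3%.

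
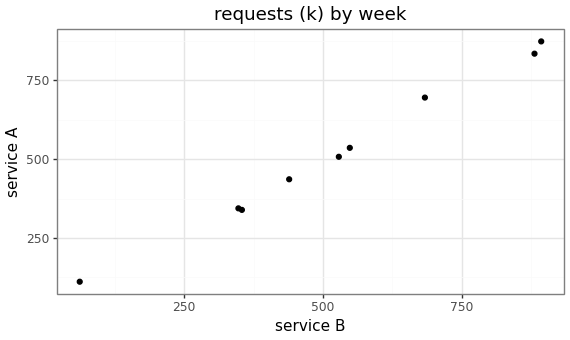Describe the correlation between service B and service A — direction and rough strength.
positive, strong

Points are positively correlated; strong (|r| ≈ 1.0).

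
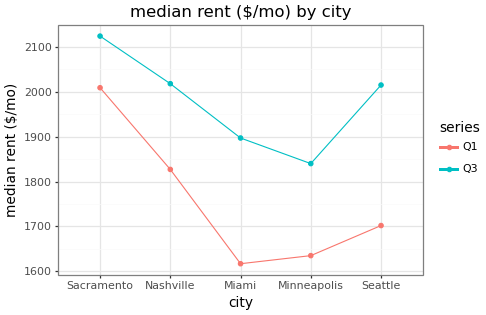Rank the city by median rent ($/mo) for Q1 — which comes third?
Seattle

Top 4 for Q1: Sacramento ≈ 2000, Nashville ≈ 1850, Seattle ≈ 1700, Minneapolis ≈ 1650.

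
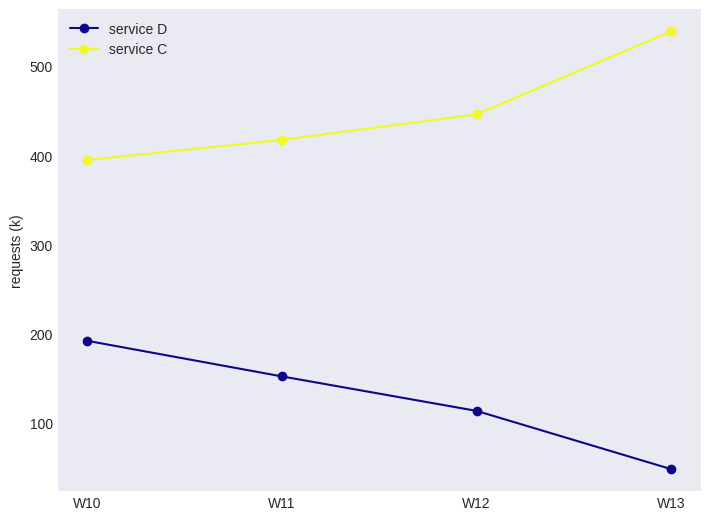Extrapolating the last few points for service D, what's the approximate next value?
Last three: 150, 100, 50 → slope ≈ -50/step → next ≈ 0.

≈ 0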